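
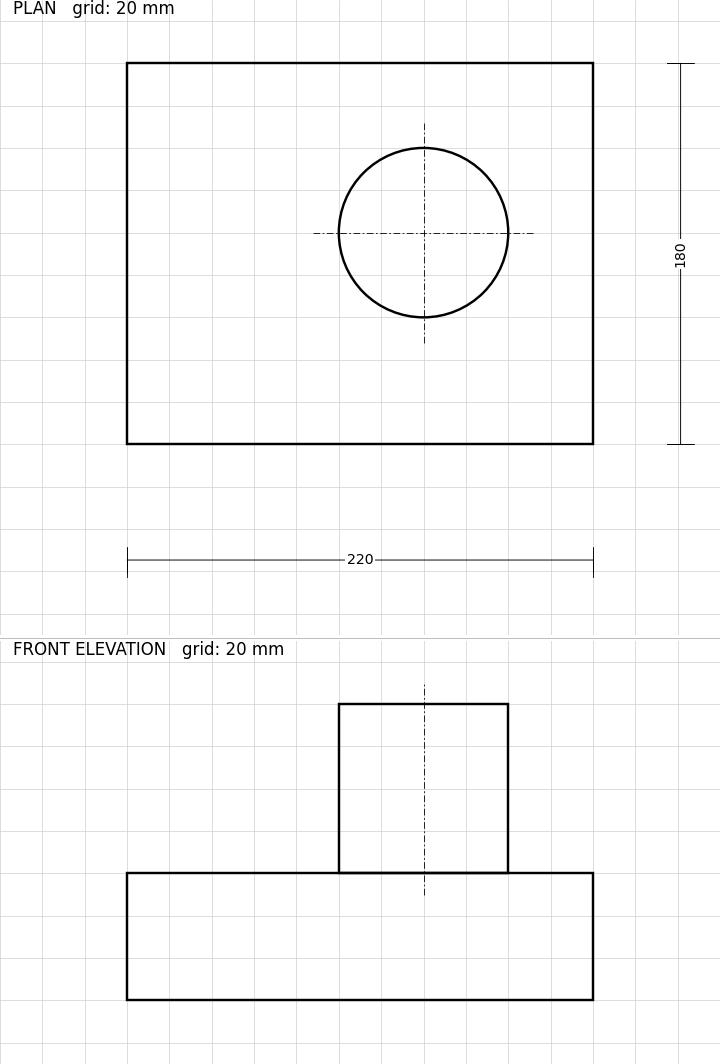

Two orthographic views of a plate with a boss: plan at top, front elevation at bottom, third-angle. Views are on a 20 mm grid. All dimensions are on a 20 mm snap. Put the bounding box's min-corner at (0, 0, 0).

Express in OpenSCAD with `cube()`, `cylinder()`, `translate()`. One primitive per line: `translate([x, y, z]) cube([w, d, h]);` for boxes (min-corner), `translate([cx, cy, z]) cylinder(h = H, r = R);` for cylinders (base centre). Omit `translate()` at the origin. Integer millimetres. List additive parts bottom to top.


cube([220, 180, 60]);
translate([140, 100, 60]) cylinder(h = 80, r = 40);


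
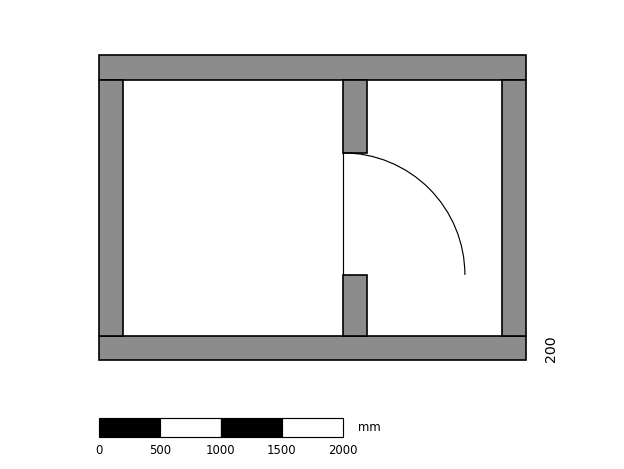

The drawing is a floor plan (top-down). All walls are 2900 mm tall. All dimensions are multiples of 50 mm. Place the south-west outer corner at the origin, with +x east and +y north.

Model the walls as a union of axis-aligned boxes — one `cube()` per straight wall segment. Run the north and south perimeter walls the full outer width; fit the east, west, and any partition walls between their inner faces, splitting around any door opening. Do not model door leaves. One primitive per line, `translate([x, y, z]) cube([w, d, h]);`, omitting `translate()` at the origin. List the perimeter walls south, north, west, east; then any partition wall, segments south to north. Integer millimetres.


cube([3500, 200, 2900]);
translate([0, 2300, 0]) cube([3500, 200, 2900]);
translate([0, 200, 0]) cube([200, 2100, 2900]);
translate([3300, 200, 0]) cube([200, 2100, 2900]);
translate([2000, 200, 0]) cube([200, 500, 2900]);
translate([2000, 1700, 0]) cube([200, 600, 2900]);


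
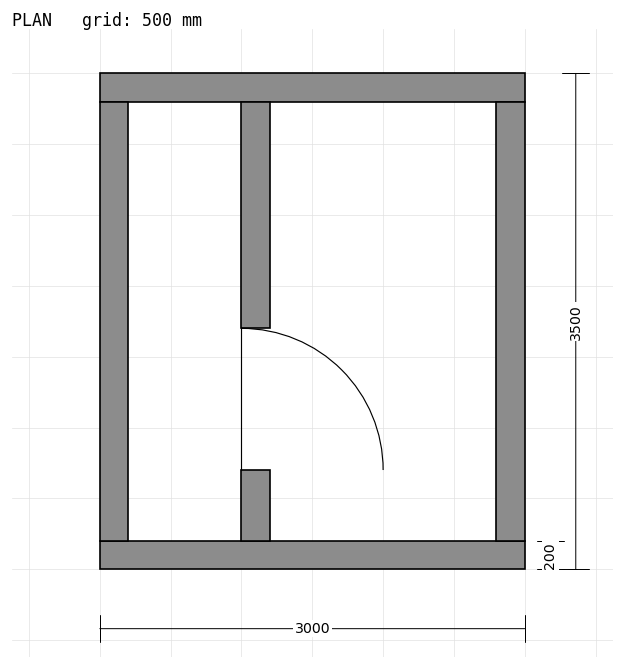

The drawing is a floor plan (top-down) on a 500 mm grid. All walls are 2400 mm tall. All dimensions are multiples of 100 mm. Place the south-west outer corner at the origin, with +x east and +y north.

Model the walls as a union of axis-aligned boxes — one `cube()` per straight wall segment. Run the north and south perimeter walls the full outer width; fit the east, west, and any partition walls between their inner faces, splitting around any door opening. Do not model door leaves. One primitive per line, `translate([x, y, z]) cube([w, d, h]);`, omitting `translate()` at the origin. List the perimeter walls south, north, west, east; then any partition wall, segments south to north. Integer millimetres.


cube([3000, 200, 2400]);
translate([0, 3300, 0]) cube([3000, 200, 2400]);
translate([0, 200, 0]) cube([200, 3100, 2400]);
translate([2800, 200, 0]) cube([200, 3100, 2400]);
translate([1000, 200, 0]) cube([200, 500, 2400]);
translate([1000, 1700, 0]) cube([200, 1600, 2400]);


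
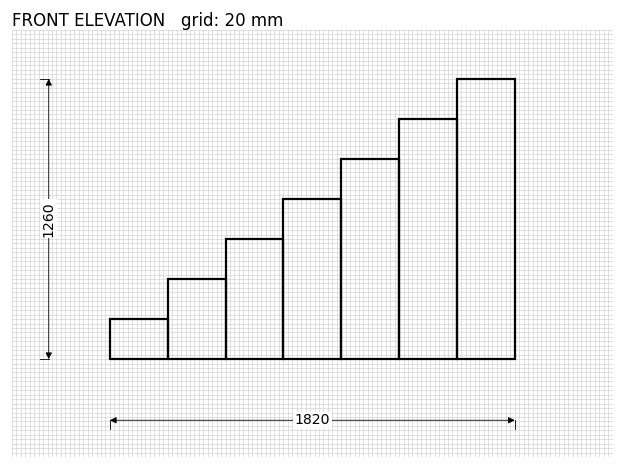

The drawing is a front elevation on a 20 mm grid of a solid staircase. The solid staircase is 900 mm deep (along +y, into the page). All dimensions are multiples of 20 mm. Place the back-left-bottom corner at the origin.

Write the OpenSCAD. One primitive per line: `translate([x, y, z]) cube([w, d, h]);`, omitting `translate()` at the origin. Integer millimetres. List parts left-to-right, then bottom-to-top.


cube([260, 900, 180]);
translate([260, 0, 0]) cube([260, 900, 360]);
translate([520, 0, 0]) cube([260, 900, 540]);
translate([780, 0, 0]) cube([260, 900, 720]);
translate([1040, 0, 0]) cube([260, 900, 900]);
translate([1300, 0, 0]) cube([260, 900, 1080]);
translate([1560, 0, 0]) cube([260, 900, 1260]);


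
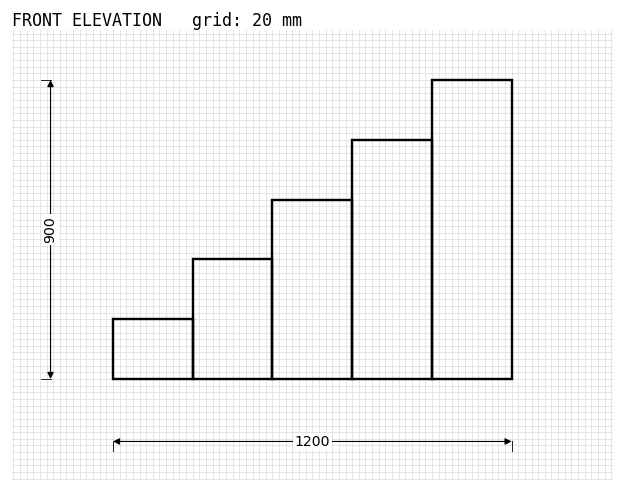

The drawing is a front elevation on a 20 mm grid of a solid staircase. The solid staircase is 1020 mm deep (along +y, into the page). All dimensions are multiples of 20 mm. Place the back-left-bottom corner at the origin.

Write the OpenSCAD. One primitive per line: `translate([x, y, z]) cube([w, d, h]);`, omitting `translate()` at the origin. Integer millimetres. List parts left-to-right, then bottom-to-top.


cube([240, 1020, 180]);
translate([240, 0, 0]) cube([240, 1020, 360]);
translate([480, 0, 0]) cube([240, 1020, 540]);
translate([720, 0, 0]) cube([240, 1020, 720]);
translate([960, 0, 0]) cube([240, 1020, 900]);


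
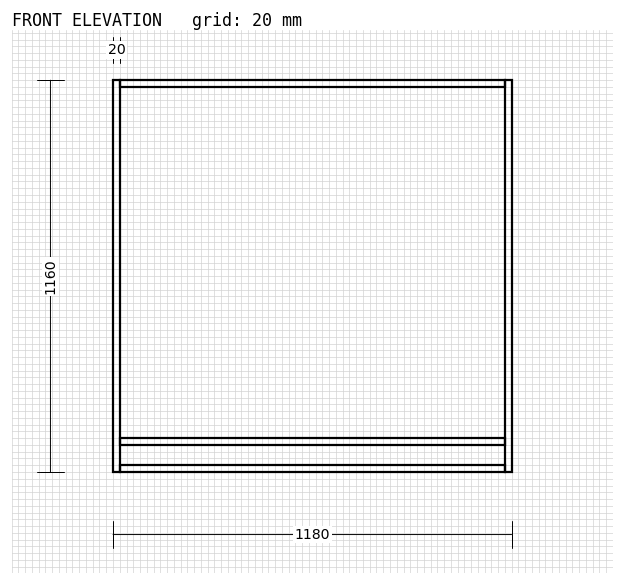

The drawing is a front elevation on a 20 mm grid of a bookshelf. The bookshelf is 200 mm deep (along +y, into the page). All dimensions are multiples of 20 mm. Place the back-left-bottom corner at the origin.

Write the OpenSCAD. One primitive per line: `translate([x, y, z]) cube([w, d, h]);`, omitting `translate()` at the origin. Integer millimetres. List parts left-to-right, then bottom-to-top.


cube([20, 200, 1160]);
translate([20, 0, 0]) cube([1140, 200, 20]);
translate([20, 0, 80]) cube([1140, 200, 20]);
translate([20, 0, 1140]) cube([1140, 200, 20]);
translate([1160, 0, 0]) cube([20, 200, 1160]);


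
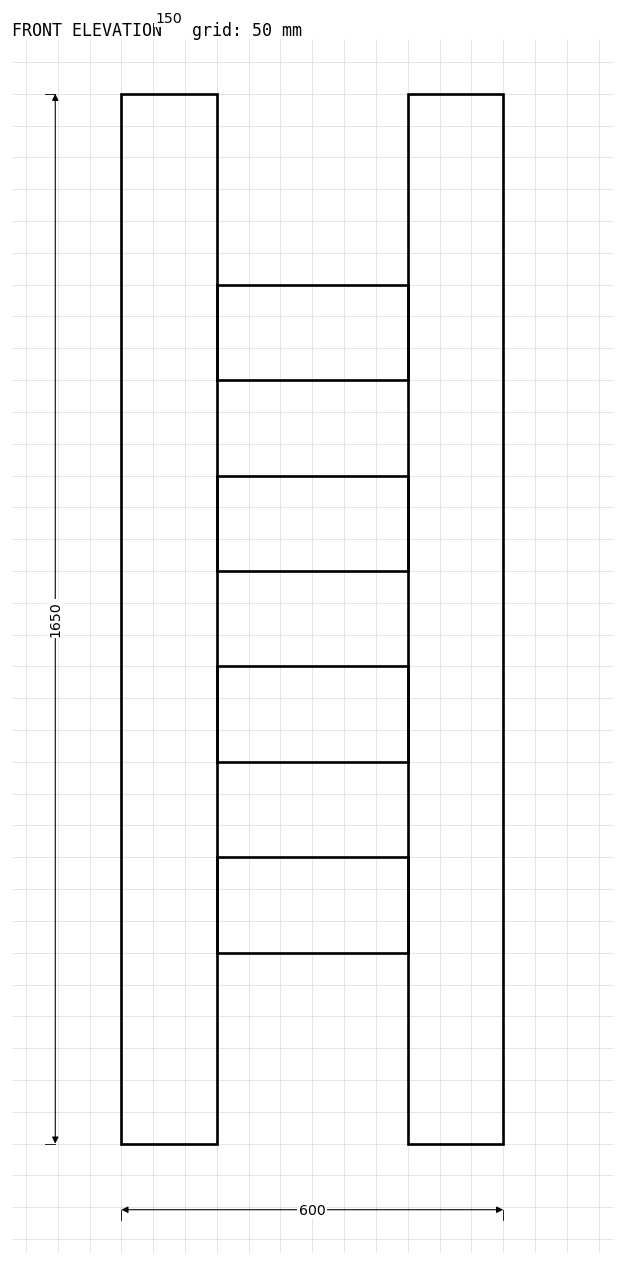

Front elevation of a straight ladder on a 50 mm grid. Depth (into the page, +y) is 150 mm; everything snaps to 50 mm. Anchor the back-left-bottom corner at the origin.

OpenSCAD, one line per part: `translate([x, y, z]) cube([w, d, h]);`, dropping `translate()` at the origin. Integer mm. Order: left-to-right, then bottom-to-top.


cube([150, 150, 1650]);
translate([150, 0, 300]) cube([300, 150, 150]);
translate([150, 0, 600]) cube([300, 150, 150]);
translate([150, 0, 900]) cube([300, 150, 150]);
translate([150, 0, 1200]) cube([300, 150, 150]);
translate([450, 0, 0]) cube([150, 150, 1650]);


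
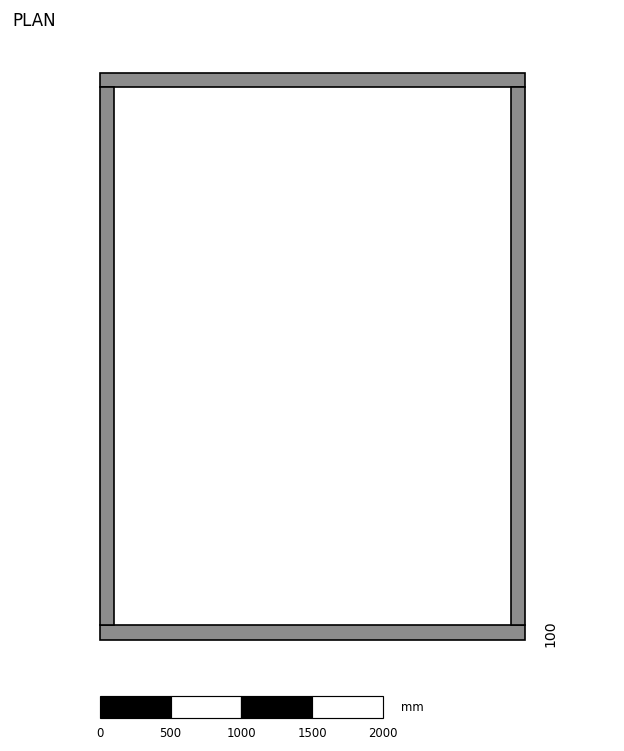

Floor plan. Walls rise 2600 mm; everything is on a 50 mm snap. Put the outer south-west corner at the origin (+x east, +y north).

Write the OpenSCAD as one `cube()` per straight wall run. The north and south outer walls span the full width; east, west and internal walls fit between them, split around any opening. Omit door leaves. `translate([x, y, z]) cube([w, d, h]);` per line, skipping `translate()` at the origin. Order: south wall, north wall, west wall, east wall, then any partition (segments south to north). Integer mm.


cube([3000, 100, 2600]);
translate([0, 3900, 0]) cube([3000, 100, 2600]);
translate([0, 100, 0]) cube([100, 3800, 2600]);
translate([2900, 100, 0]) cube([100, 3800, 2600]);


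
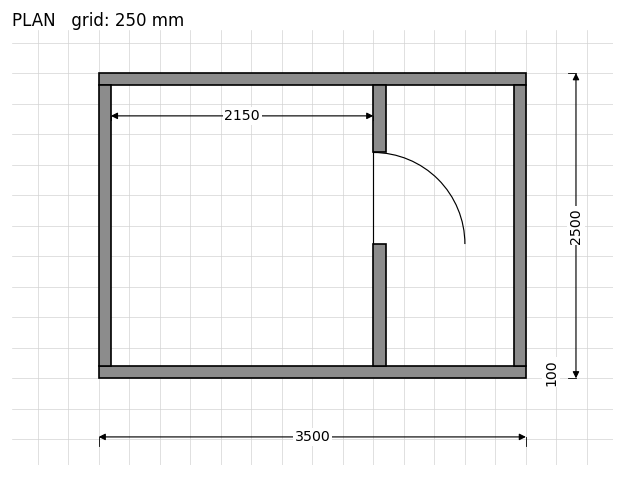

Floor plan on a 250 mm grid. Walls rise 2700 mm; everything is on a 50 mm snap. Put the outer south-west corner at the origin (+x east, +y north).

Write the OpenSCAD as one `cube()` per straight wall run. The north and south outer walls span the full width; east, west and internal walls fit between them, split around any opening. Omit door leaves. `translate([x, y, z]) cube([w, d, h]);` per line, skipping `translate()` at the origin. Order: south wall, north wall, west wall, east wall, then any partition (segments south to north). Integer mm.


cube([3500, 100, 2700]);
translate([0, 2400, 0]) cube([3500, 100, 2700]);
translate([0, 100, 0]) cube([100, 2300, 2700]);
translate([3400, 100, 0]) cube([100, 2300, 2700]);
translate([2250, 100, 0]) cube([100, 1000, 2700]);
translate([2250, 1850, 0]) cube([100, 550, 2700]);


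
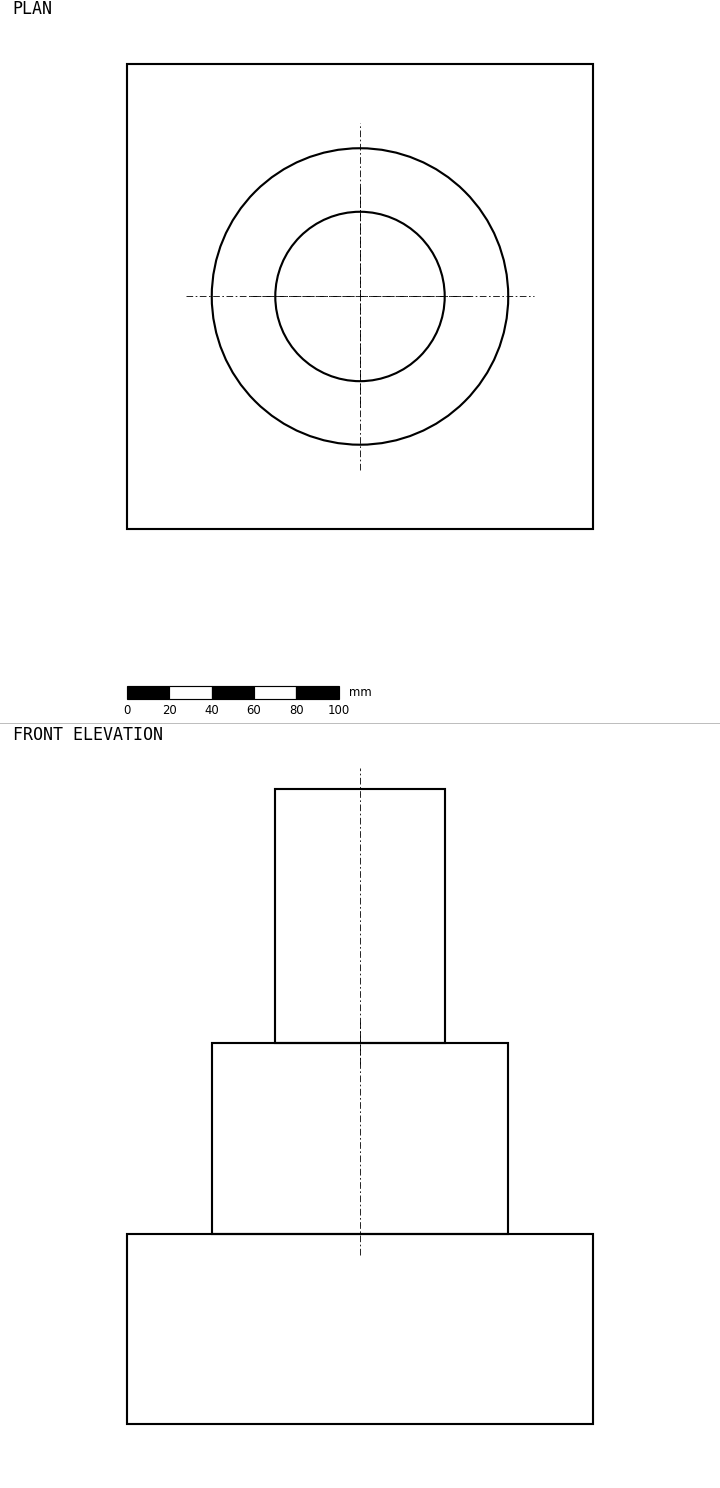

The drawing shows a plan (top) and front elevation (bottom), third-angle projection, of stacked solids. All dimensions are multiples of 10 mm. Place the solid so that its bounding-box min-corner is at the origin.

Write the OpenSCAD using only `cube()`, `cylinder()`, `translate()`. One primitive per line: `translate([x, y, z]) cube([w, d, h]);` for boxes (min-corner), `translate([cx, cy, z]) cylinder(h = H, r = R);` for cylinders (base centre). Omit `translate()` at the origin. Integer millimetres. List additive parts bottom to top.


cube([220, 220, 90]);
translate([110, 110, 90]) cylinder(h = 90, r = 70);
translate([110, 110, 180]) cylinder(h = 120, r = 40);


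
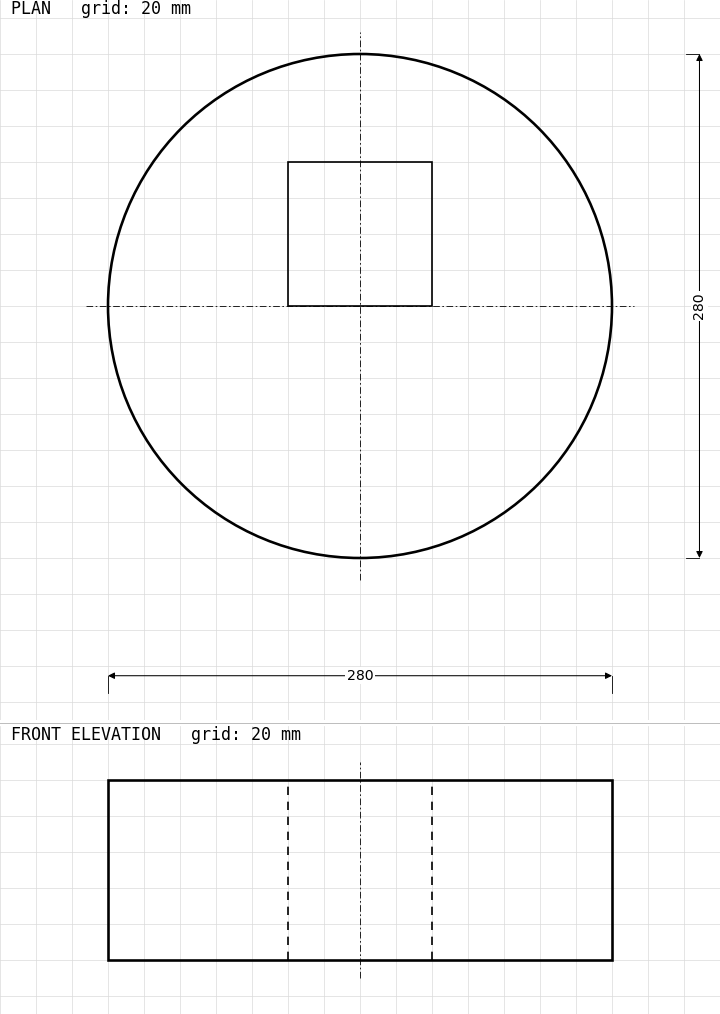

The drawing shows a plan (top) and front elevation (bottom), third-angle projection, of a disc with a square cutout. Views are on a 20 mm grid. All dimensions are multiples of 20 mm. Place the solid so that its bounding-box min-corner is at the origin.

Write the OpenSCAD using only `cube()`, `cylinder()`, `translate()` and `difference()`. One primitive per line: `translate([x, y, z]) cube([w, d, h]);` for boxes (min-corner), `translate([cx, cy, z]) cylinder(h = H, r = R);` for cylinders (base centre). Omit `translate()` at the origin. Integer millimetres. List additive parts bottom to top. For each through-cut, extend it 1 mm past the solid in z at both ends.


difference() {
  translate([140, 140, 0]) cylinder(h = 100, r = 140);
  translate([100, 140, -1]) cube([80, 80, 102]);
}


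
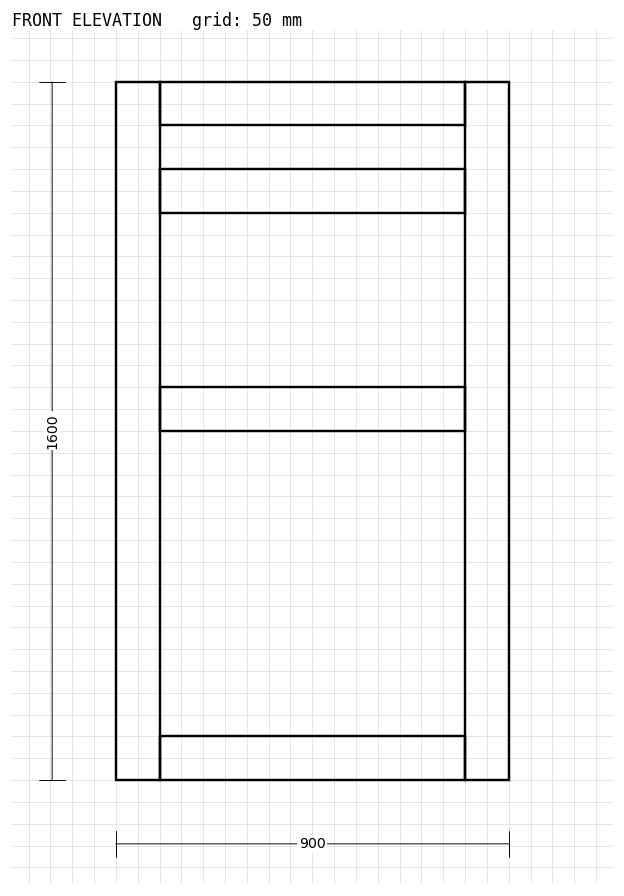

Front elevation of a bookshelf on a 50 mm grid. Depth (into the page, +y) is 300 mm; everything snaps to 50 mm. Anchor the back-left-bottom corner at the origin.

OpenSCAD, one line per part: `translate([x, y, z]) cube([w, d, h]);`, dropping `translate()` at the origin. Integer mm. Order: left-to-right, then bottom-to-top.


cube([100, 300, 1600]);
translate([100, 0, 0]) cube([700, 300, 100]);
translate([100, 0, 800]) cube([700, 300, 100]);
translate([100, 0, 1300]) cube([700, 300, 100]);
translate([100, 0, 1500]) cube([700, 300, 100]);
translate([800, 0, 0]) cube([100, 300, 1600]);


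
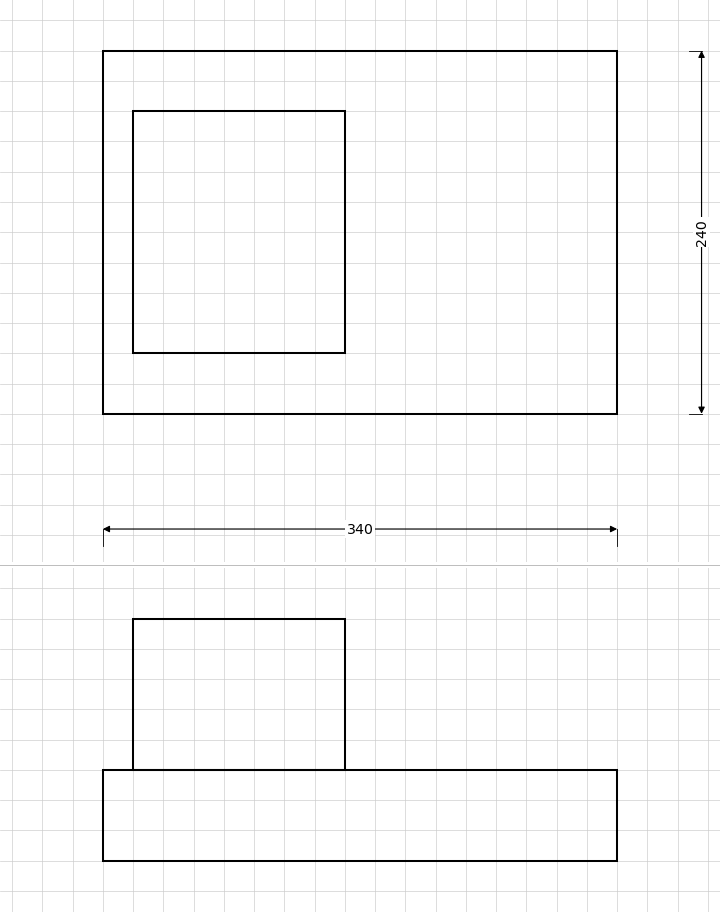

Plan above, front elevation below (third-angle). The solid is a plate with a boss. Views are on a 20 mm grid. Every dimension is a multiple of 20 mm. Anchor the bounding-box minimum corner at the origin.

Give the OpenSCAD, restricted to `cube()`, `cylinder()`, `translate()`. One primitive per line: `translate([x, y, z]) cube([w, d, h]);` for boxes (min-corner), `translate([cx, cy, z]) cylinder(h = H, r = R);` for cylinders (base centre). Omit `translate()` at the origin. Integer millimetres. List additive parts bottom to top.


cube([340, 240, 60]);
translate([20, 40, 60]) cube([140, 160, 100]);


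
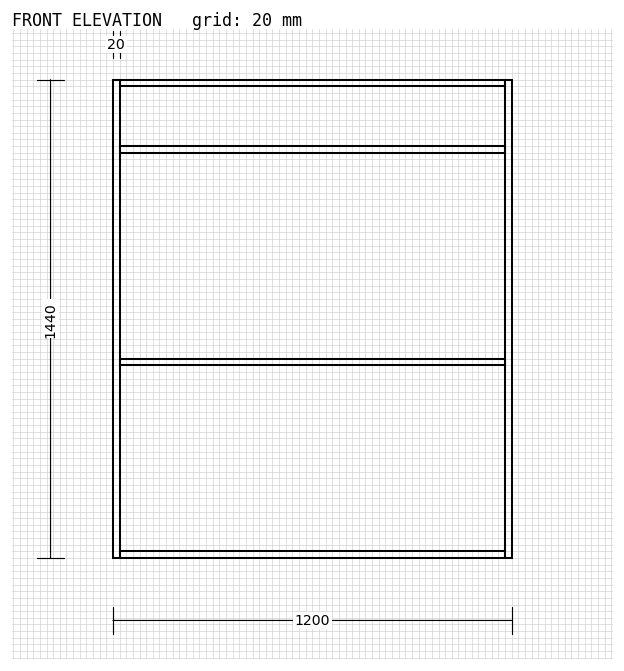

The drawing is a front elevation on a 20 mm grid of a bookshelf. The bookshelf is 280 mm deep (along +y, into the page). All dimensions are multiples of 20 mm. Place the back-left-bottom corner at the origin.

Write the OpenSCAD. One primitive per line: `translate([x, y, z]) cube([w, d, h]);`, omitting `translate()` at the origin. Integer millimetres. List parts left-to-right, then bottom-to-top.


cube([20, 280, 1440]);
translate([20, 0, 0]) cube([1160, 280, 20]);
translate([20, 0, 580]) cube([1160, 280, 20]);
translate([20, 0, 1220]) cube([1160, 280, 20]);
translate([20, 0, 1420]) cube([1160, 280, 20]);
translate([1180, 0, 0]) cube([20, 280, 1440]);


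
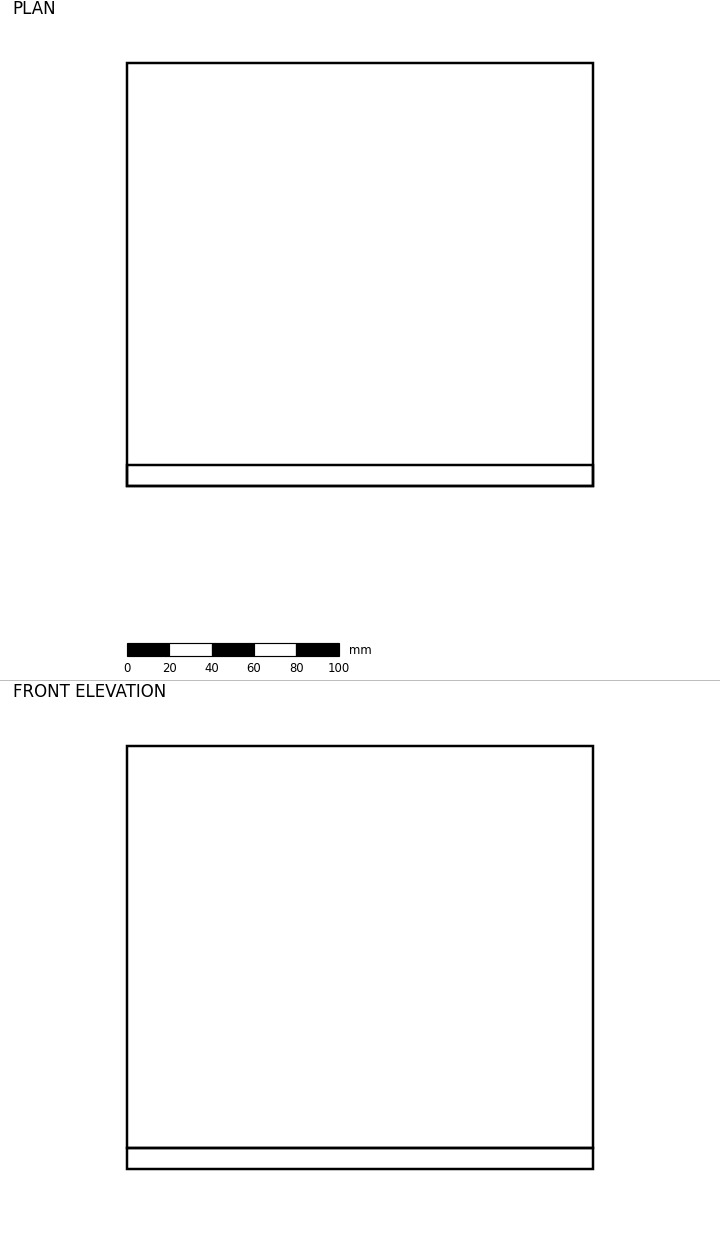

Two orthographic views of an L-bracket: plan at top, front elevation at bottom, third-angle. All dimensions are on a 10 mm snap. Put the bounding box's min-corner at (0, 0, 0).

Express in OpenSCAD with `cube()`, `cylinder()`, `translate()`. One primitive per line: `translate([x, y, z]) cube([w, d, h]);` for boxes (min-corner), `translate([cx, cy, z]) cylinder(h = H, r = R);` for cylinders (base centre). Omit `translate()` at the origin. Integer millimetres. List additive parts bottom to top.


cube([220, 200, 10]);
translate([0, 0, 10]) cube([220, 10, 190]);


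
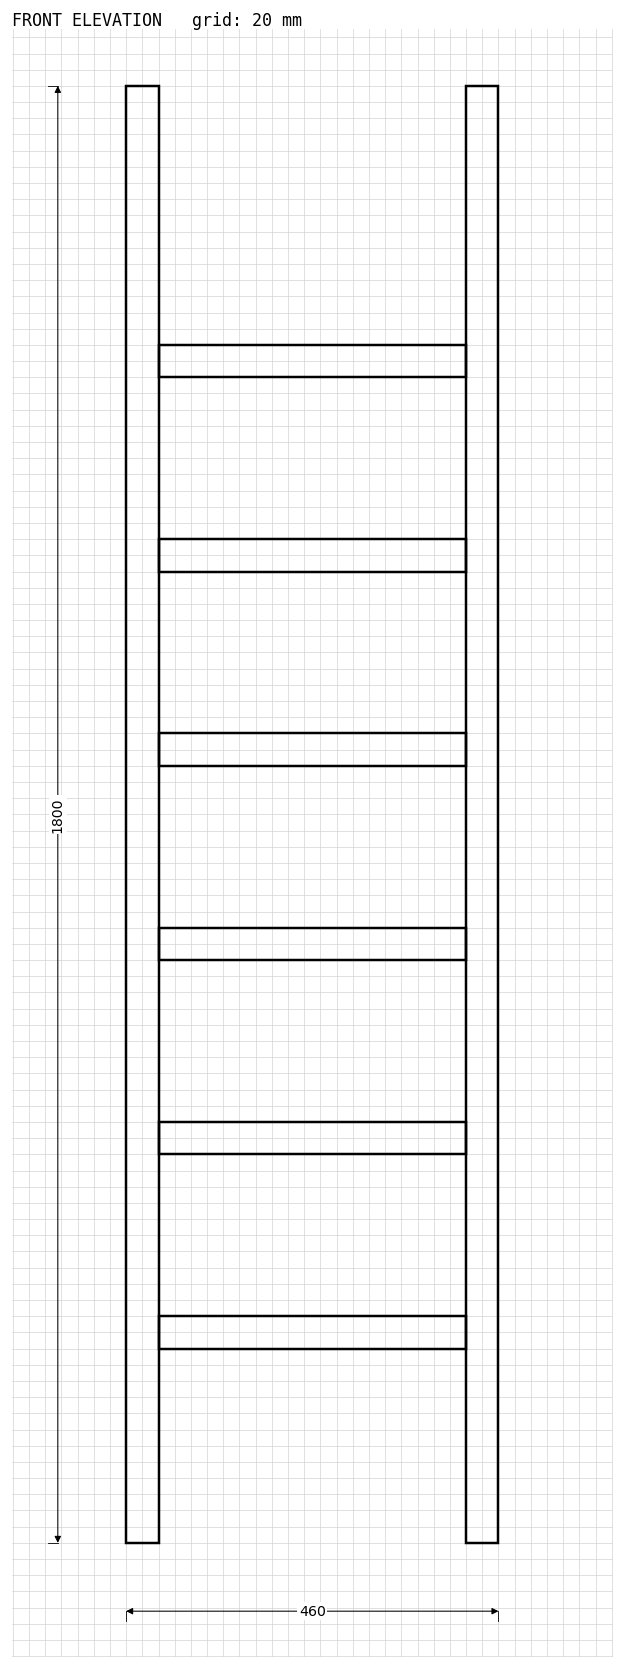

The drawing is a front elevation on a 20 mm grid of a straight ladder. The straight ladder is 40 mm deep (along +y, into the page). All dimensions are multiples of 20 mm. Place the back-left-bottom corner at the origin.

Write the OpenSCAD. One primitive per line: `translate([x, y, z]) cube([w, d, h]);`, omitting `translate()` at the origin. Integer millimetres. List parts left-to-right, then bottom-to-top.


cube([40, 40, 1800]);
translate([40, 0, 240]) cube([380, 40, 40]);
translate([40, 0, 480]) cube([380, 40, 40]);
translate([40, 0, 720]) cube([380, 40, 40]);
translate([40, 0, 960]) cube([380, 40, 40]);
translate([40, 0, 1200]) cube([380, 40, 40]);
translate([40, 0, 1440]) cube([380, 40, 40]);
translate([420, 0, 0]) cube([40, 40, 1800]);


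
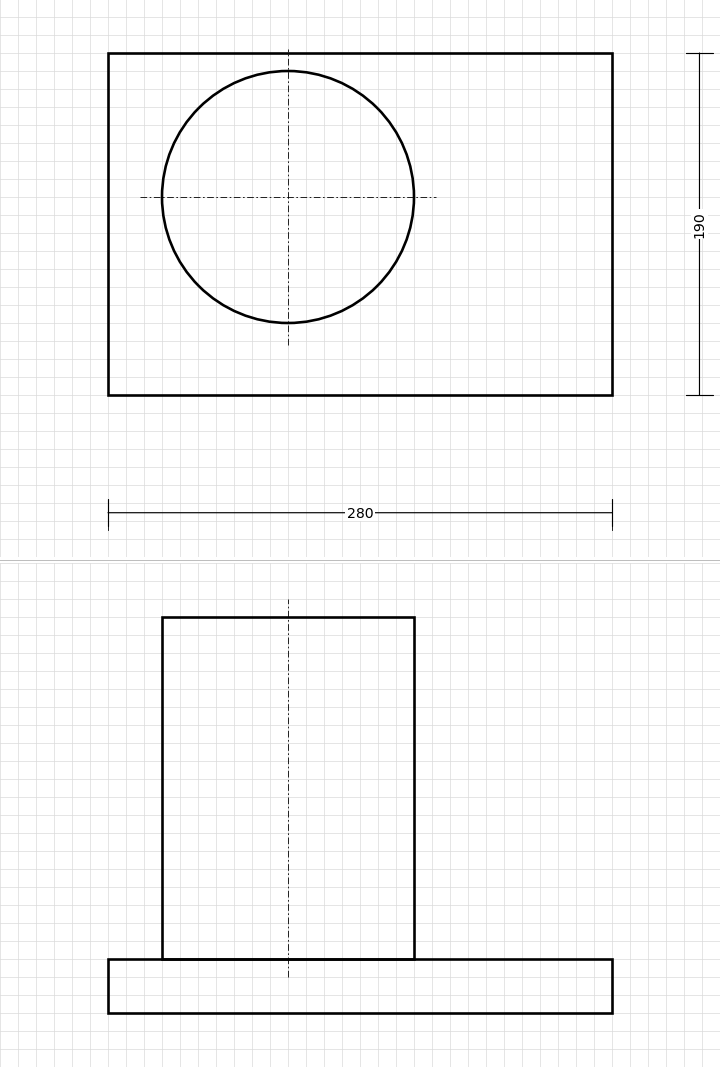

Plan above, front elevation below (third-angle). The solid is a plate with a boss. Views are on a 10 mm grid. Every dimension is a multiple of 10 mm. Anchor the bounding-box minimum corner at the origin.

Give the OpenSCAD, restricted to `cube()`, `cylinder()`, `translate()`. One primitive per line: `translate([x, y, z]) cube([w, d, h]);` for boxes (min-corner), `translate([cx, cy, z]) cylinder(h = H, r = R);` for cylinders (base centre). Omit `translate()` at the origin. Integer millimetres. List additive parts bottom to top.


cube([280, 190, 30]);
translate([100, 110, 30]) cylinder(h = 190, r = 70);


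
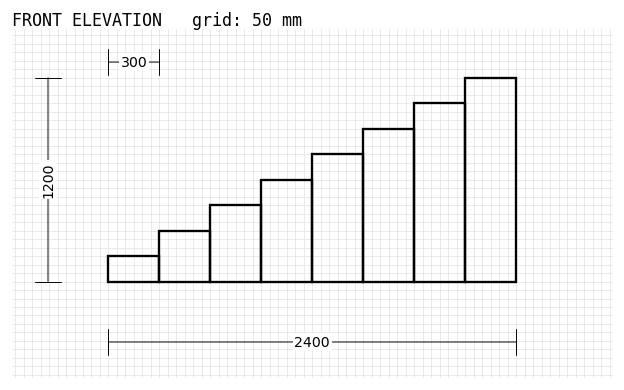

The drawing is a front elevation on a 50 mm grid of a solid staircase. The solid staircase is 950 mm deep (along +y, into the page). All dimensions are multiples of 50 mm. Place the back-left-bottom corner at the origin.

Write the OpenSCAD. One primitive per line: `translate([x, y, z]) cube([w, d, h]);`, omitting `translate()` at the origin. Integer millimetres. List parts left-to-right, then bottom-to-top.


cube([300, 950, 150]);
translate([300, 0, 0]) cube([300, 950, 300]);
translate([600, 0, 0]) cube([300, 950, 450]);
translate([900, 0, 0]) cube([300, 950, 600]);
translate([1200, 0, 0]) cube([300, 950, 750]);
translate([1500, 0, 0]) cube([300, 950, 900]);
translate([1800, 0, 0]) cube([300, 950, 1050]);
translate([2100, 0, 0]) cube([300, 950, 1200]);


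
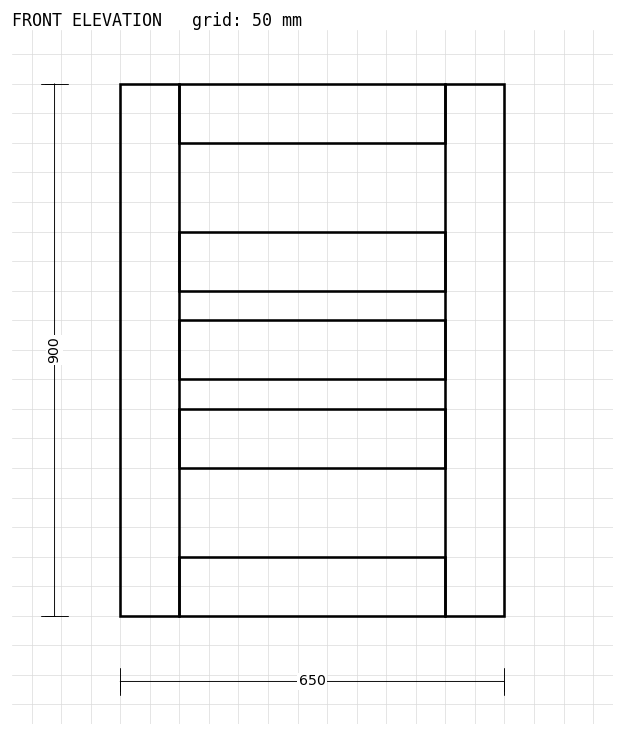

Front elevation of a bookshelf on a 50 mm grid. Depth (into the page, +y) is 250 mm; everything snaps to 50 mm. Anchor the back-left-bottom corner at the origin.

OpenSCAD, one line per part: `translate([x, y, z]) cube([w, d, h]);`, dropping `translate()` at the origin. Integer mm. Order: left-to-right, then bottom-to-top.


cube([100, 250, 900]);
translate([100, 0, 0]) cube([450, 250, 100]);
translate([100, 0, 250]) cube([450, 250, 100]);
translate([100, 0, 400]) cube([450, 250, 100]);
translate([100, 0, 550]) cube([450, 250, 100]);
translate([100, 0, 800]) cube([450, 250, 100]);
translate([550, 0, 0]) cube([100, 250, 900]);


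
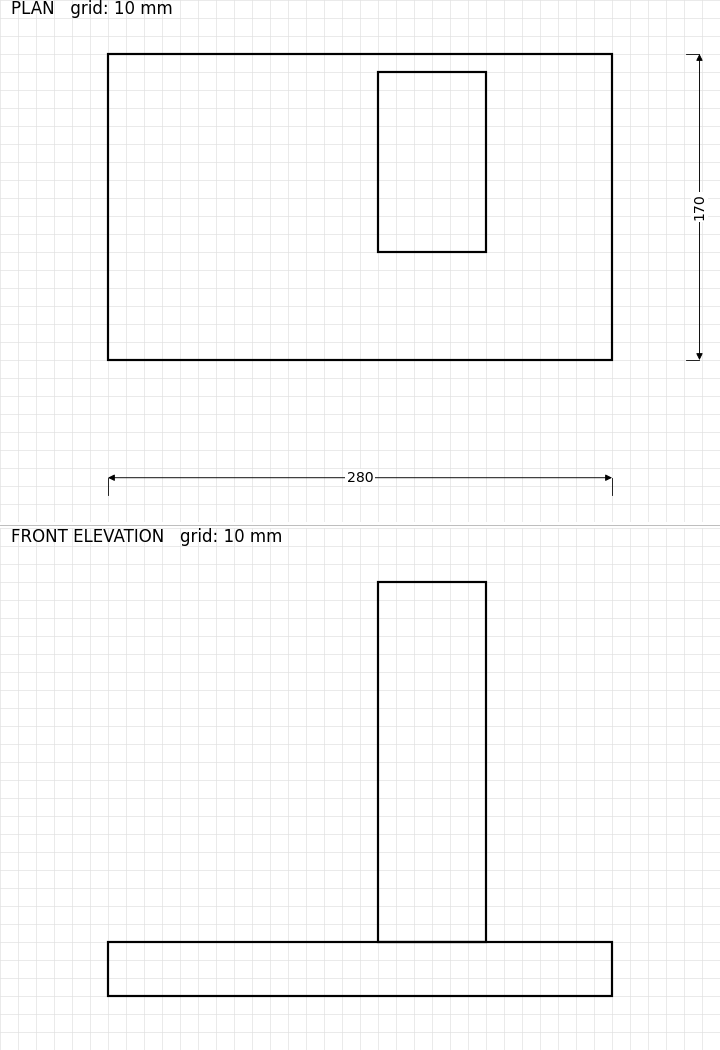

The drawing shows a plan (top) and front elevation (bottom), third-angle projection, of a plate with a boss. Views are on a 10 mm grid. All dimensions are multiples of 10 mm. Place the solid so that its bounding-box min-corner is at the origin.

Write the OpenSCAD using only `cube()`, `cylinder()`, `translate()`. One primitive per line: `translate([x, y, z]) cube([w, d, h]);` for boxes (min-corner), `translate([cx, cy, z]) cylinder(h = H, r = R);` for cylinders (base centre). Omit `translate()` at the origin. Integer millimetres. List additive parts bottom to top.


cube([280, 170, 30]);
translate([150, 60, 30]) cube([60, 100, 200]);


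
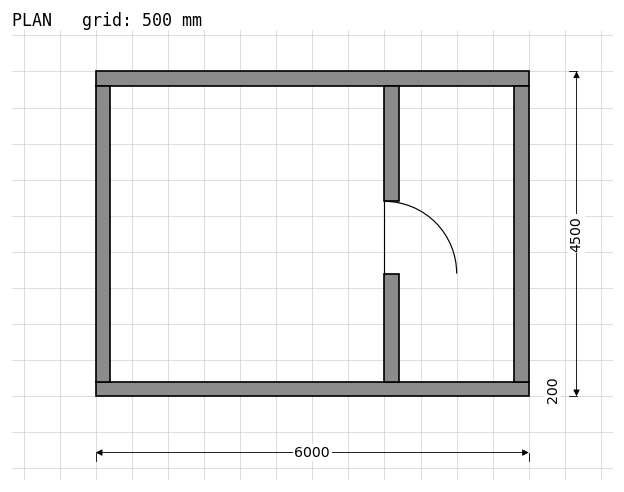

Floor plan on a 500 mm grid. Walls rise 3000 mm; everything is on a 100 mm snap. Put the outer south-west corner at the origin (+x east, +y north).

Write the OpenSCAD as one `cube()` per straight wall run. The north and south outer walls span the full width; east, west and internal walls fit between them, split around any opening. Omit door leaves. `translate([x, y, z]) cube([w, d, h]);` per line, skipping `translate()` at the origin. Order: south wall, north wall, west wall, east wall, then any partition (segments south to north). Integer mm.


cube([6000, 200, 3000]);
translate([0, 4300, 0]) cube([6000, 200, 3000]);
translate([0, 200, 0]) cube([200, 4100, 3000]);
translate([5800, 200, 0]) cube([200, 4100, 3000]);
translate([4000, 200, 0]) cube([200, 1500, 3000]);
translate([4000, 2700, 0]) cube([200, 1600, 3000]);


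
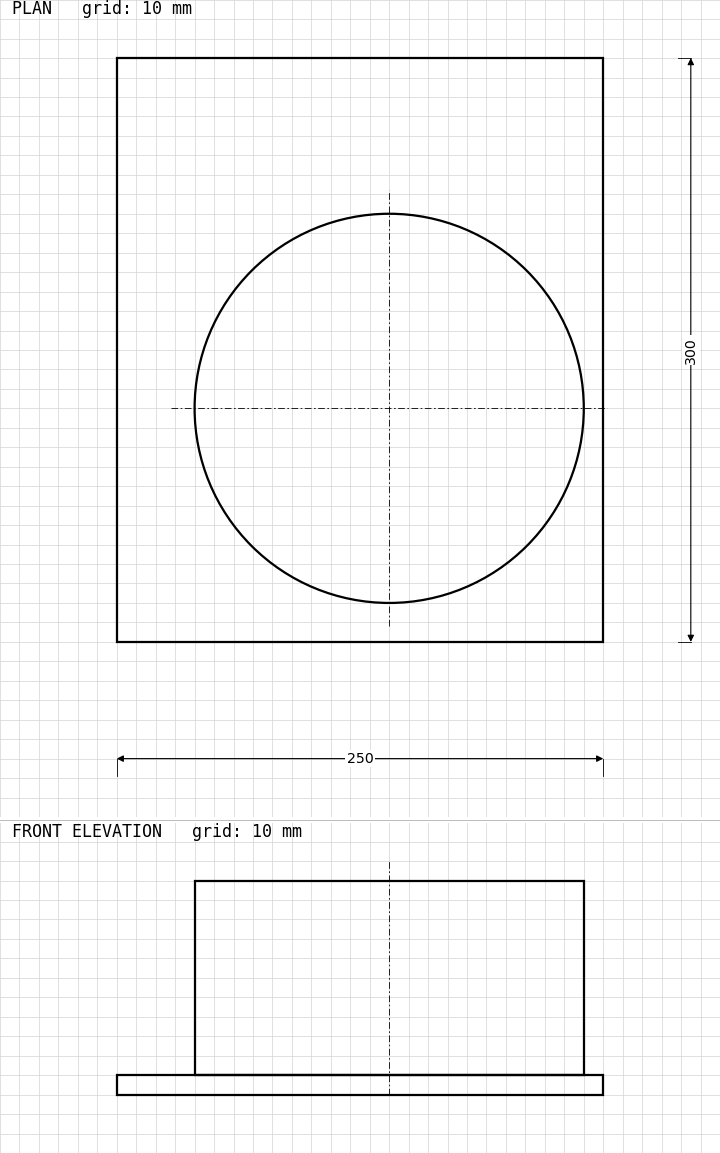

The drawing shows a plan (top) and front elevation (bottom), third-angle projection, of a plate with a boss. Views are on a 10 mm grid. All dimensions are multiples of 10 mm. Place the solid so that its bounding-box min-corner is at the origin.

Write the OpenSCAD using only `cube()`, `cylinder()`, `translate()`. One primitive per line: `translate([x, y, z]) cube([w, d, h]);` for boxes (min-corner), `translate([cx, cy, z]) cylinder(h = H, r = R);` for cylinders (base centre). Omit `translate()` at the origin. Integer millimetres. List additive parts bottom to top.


cube([250, 300, 10]);
translate([140, 120, 10]) cylinder(h = 100, r = 100);


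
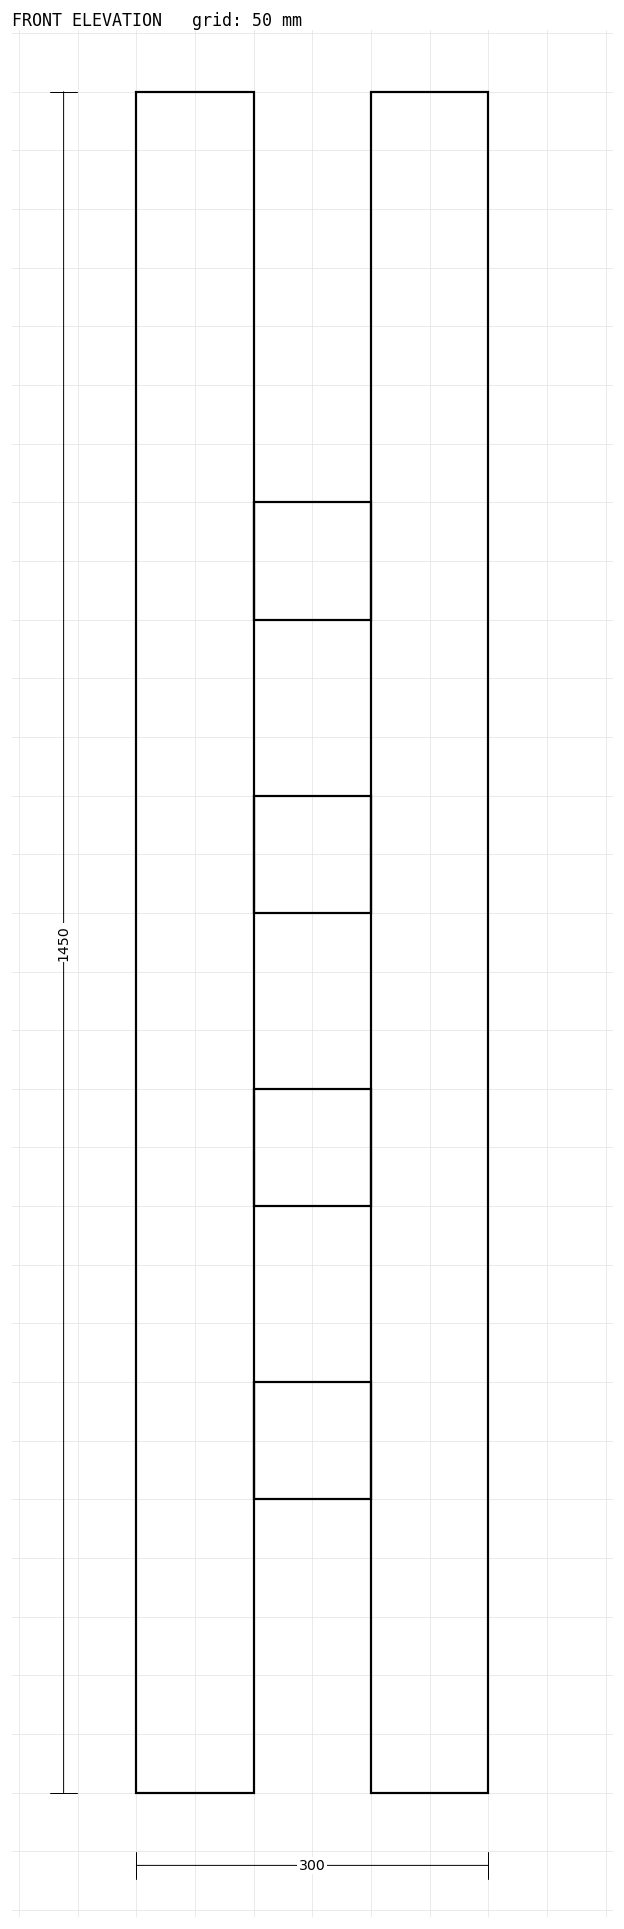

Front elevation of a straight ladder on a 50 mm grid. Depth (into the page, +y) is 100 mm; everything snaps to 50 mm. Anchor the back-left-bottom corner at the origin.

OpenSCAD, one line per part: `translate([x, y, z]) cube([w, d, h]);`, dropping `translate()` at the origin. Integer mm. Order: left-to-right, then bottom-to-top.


cube([100, 100, 1450]);
translate([100, 0, 250]) cube([100, 100, 100]);
translate([100, 0, 500]) cube([100, 100, 100]);
translate([100, 0, 750]) cube([100, 100, 100]);
translate([100, 0, 1000]) cube([100, 100, 100]);
translate([200, 0, 0]) cube([100, 100, 1450]);


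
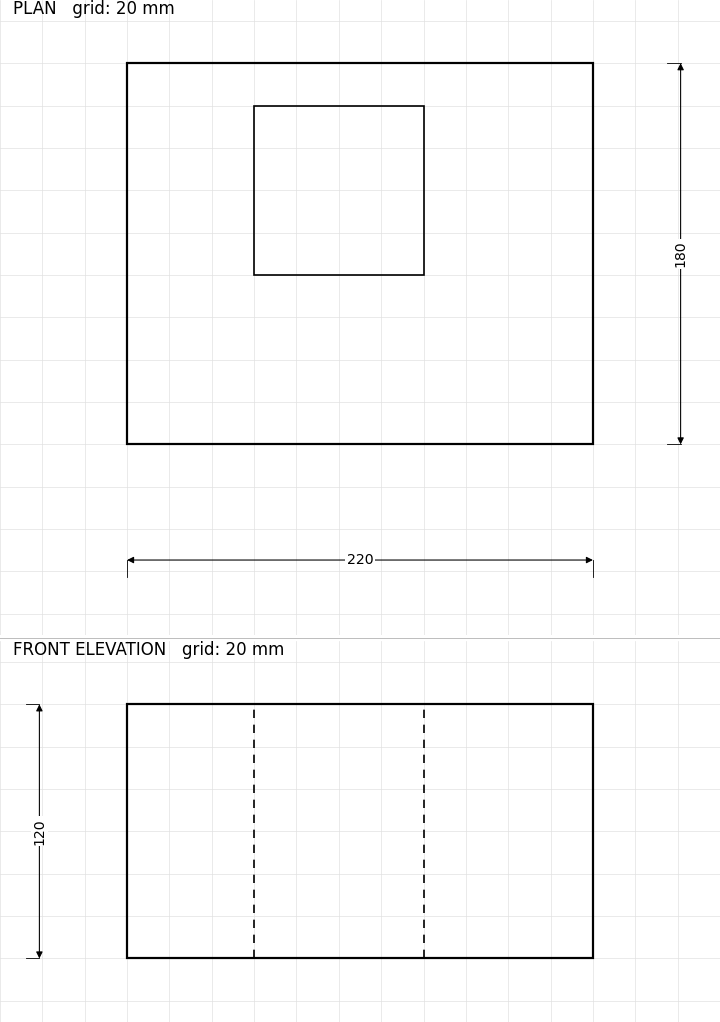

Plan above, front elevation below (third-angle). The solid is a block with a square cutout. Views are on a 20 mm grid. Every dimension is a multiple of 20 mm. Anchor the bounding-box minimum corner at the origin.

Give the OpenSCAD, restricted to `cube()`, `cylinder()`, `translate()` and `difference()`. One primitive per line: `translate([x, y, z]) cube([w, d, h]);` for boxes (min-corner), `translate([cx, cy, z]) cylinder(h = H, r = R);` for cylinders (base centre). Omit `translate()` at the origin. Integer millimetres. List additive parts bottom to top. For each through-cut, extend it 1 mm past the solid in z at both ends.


difference() {
  cube([220, 180, 120]);
  translate([60, 80, -1]) cube([80, 80, 122]);
}


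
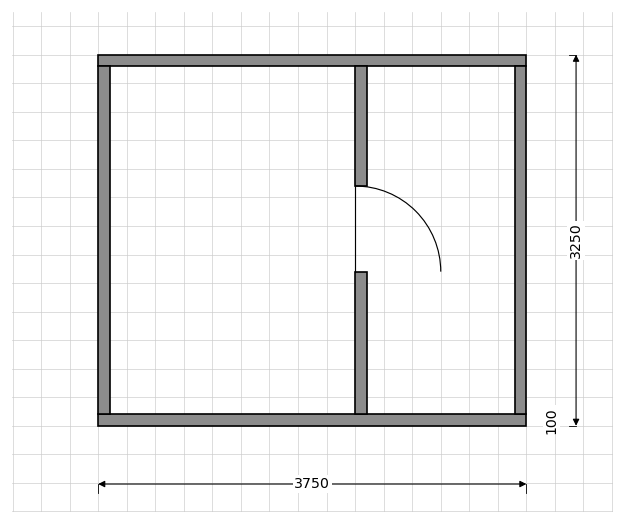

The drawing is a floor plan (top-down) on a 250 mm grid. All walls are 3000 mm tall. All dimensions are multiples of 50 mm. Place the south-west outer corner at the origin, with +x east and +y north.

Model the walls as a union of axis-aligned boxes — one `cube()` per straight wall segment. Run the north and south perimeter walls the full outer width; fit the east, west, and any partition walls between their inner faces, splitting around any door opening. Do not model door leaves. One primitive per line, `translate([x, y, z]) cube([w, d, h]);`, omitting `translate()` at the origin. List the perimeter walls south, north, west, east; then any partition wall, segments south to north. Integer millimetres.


cube([3750, 100, 3000]);
translate([0, 3150, 0]) cube([3750, 100, 3000]);
translate([0, 100, 0]) cube([100, 3050, 3000]);
translate([3650, 100, 0]) cube([100, 3050, 3000]);
translate([2250, 100, 0]) cube([100, 1250, 3000]);
translate([2250, 2100, 0]) cube([100, 1050, 3000]);


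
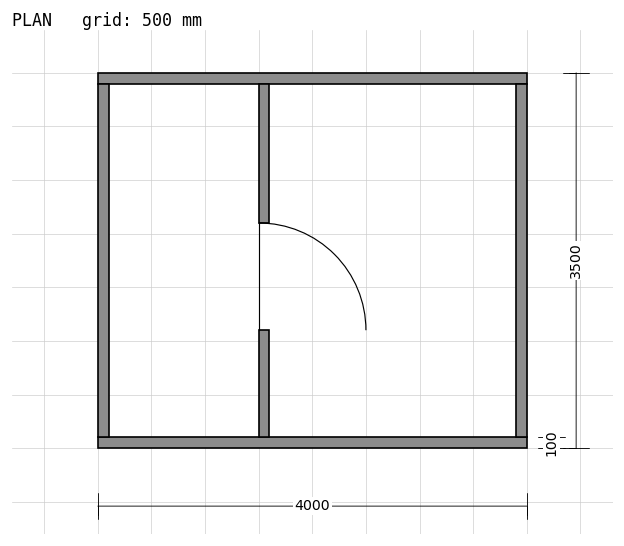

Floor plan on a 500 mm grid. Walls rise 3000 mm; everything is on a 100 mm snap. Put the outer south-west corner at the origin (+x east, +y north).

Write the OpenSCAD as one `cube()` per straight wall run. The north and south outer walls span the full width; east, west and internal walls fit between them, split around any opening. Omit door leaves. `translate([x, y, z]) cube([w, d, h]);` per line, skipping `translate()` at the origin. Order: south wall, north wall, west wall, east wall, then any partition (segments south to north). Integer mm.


cube([4000, 100, 3000]);
translate([0, 3400, 0]) cube([4000, 100, 3000]);
translate([0, 100, 0]) cube([100, 3300, 3000]);
translate([3900, 100, 0]) cube([100, 3300, 3000]);
translate([1500, 100, 0]) cube([100, 1000, 3000]);
translate([1500, 2100, 0]) cube([100, 1300, 3000]);


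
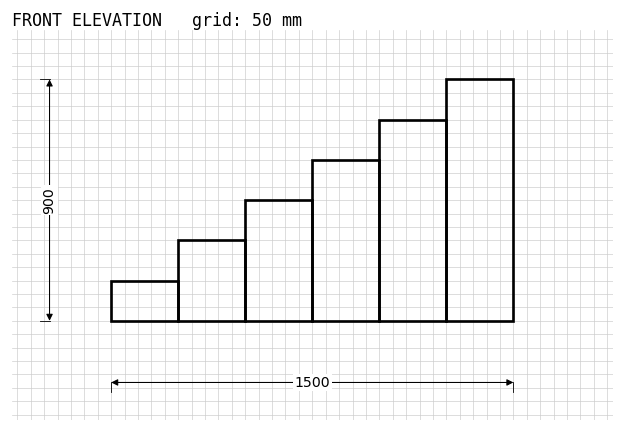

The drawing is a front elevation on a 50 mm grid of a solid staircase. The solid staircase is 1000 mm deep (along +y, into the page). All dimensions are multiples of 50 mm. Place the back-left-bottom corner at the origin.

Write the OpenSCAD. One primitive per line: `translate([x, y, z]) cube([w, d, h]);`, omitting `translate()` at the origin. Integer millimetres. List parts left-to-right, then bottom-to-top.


cube([250, 1000, 150]);
translate([250, 0, 0]) cube([250, 1000, 300]);
translate([500, 0, 0]) cube([250, 1000, 450]);
translate([750, 0, 0]) cube([250, 1000, 600]);
translate([1000, 0, 0]) cube([250, 1000, 750]);
translate([1250, 0, 0]) cube([250, 1000, 900]);


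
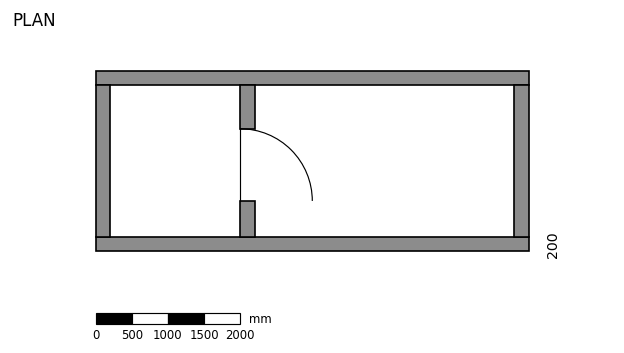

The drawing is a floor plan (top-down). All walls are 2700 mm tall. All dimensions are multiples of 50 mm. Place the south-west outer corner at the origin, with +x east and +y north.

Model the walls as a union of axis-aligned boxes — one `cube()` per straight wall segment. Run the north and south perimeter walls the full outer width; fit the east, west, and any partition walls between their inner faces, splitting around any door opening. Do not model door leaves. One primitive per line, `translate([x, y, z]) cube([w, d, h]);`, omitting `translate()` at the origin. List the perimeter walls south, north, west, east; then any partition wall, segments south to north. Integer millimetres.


cube([6000, 200, 2700]);
translate([0, 2300, 0]) cube([6000, 200, 2700]);
translate([0, 200, 0]) cube([200, 2100, 2700]);
translate([5800, 200, 0]) cube([200, 2100, 2700]);
translate([2000, 200, 0]) cube([200, 500, 2700]);
translate([2000, 1700, 0]) cube([200, 600, 2700]);


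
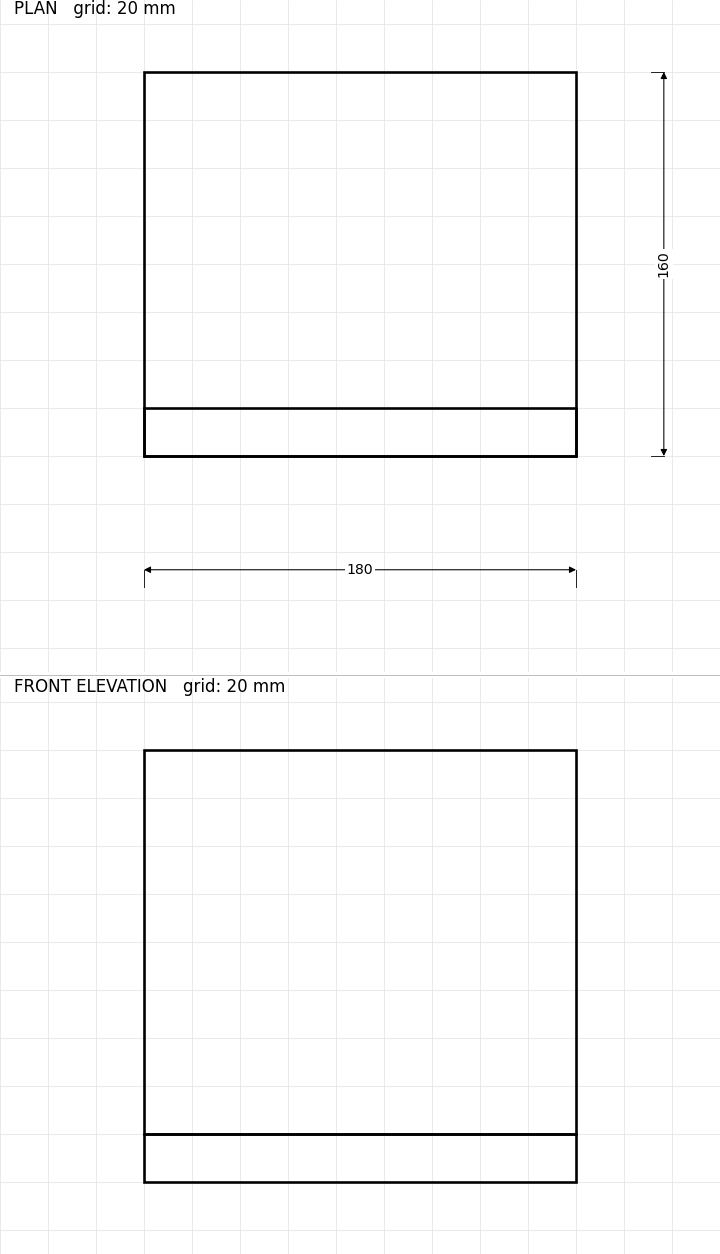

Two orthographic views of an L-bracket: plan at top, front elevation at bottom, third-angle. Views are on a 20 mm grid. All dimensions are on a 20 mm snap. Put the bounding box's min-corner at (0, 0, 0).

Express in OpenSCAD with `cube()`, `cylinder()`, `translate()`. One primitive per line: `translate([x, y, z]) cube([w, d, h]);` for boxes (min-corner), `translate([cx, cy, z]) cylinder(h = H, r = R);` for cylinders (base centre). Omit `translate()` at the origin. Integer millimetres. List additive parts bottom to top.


cube([180, 160, 20]);
translate([0, 0, 20]) cube([180, 20, 160]);


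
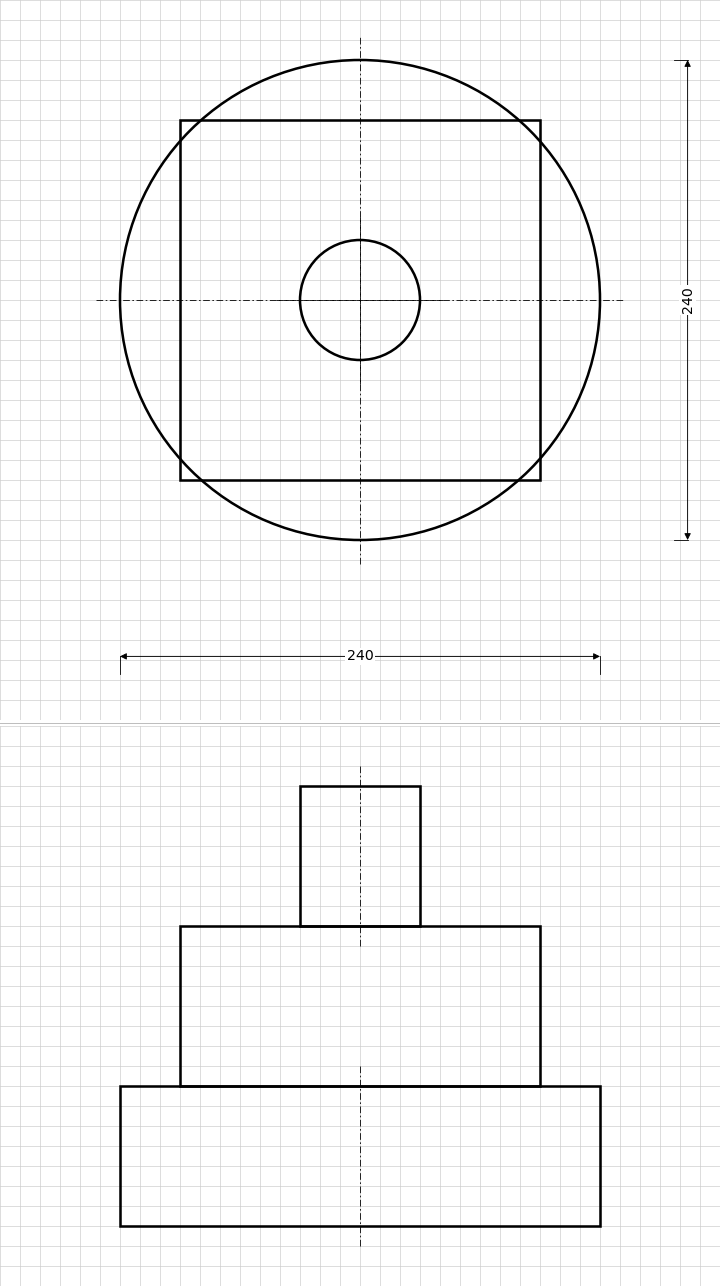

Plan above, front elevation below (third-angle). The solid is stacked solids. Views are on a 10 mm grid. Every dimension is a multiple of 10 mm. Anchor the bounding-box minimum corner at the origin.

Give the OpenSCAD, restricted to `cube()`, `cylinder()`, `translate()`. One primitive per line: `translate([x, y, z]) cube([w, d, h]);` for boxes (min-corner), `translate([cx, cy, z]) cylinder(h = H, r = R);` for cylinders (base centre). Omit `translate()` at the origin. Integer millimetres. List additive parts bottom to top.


translate([120, 120, 0]) cylinder(h = 70, r = 120);
translate([30, 30, 70]) cube([180, 180, 80]);
translate([120, 120, 150]) cylinder(h = 70, r = 30);


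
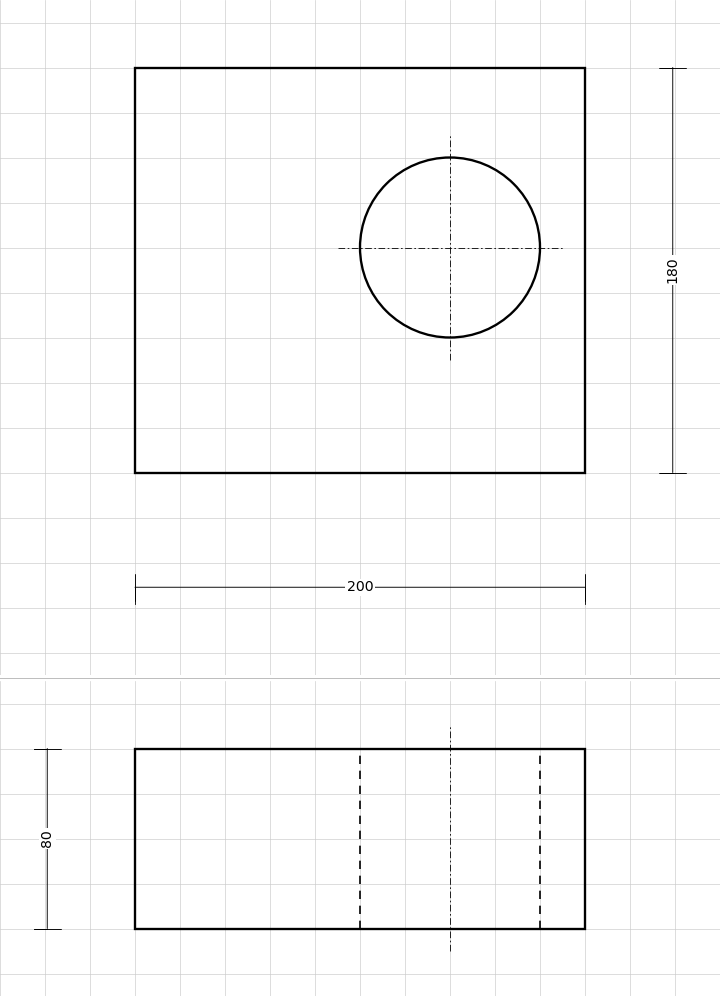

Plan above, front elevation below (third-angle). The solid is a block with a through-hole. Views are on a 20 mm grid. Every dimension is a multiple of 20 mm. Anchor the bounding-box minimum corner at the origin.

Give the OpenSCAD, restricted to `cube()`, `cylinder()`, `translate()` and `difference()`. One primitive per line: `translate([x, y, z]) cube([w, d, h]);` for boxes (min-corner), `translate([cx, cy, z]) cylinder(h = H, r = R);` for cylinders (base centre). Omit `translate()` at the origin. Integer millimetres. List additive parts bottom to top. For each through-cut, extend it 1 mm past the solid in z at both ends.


difference() {
  cube([200, 180, 80]);
  translate([140, 100, -1]) cylinder(h = 82, r = 40);
}


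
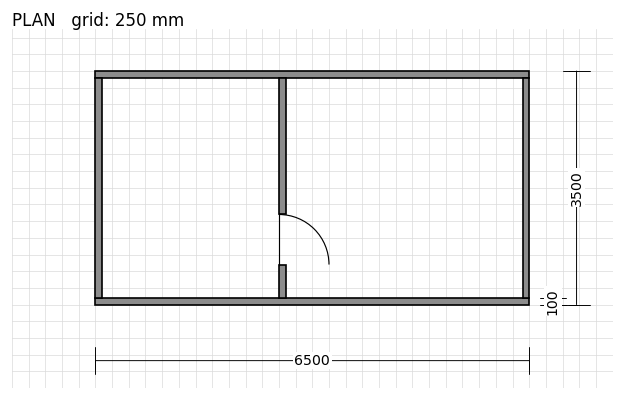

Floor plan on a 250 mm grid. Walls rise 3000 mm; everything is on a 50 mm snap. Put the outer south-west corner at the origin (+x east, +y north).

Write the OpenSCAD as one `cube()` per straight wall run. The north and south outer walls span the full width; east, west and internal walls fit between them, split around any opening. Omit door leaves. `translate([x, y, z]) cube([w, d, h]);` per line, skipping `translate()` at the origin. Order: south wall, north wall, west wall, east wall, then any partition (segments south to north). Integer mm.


cube([6500, 100, 3000]);
translate([0, 3400, 0]) cube([6500, 100, 3000]);
translate([0, 100, 0]) cube([100, 3300, 3000]);
translate([6400, 100, 0]) cube([100, 3300, 3000]);
translate([2750, 100, 0]) cube([100, 500, 3000]);
translate([2750, 1350, 0]) cube([100, 2050, 3000]);


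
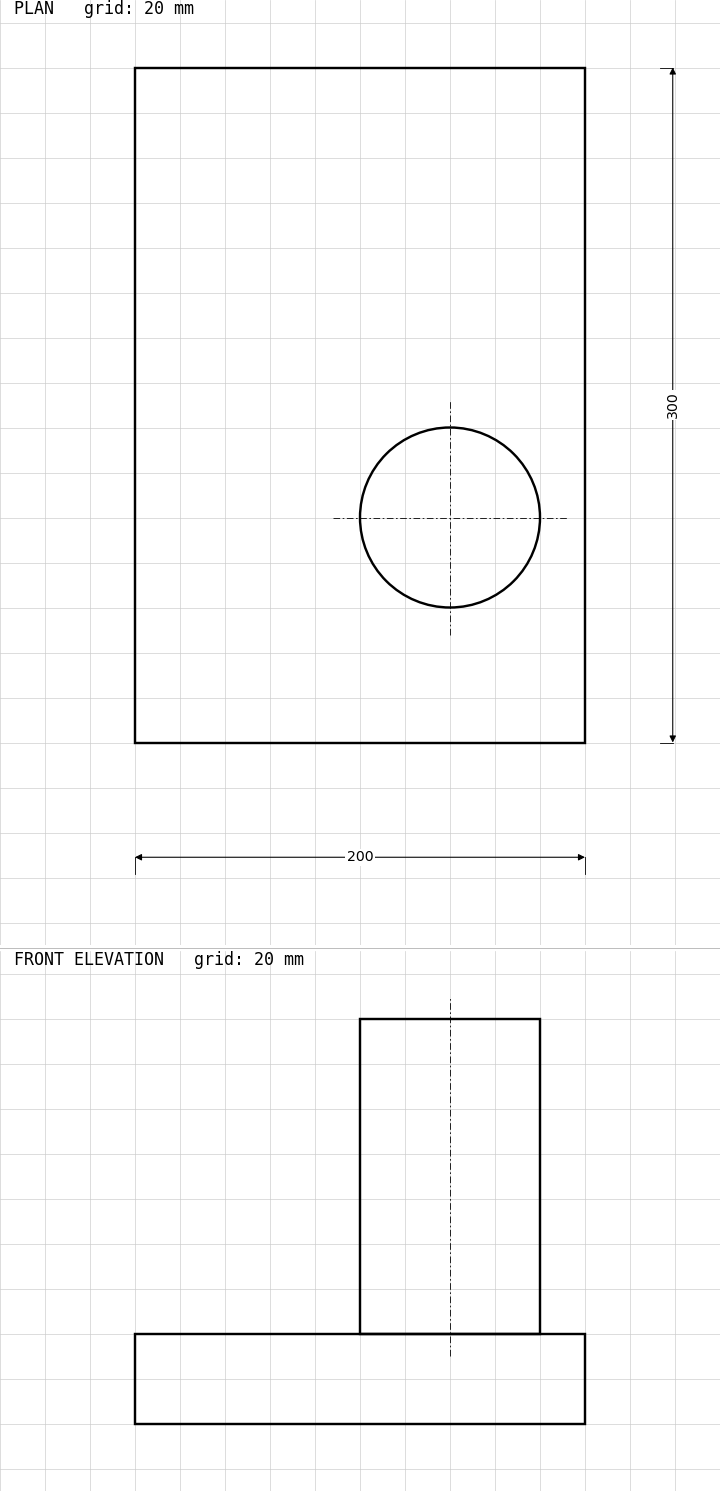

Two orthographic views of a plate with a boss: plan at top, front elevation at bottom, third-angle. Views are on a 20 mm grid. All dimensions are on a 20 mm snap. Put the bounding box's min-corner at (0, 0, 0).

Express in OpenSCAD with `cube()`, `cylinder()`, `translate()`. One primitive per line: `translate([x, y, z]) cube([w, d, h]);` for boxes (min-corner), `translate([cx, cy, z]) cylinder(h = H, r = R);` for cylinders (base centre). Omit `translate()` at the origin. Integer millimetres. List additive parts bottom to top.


cube([200, 300, 40]);
translate([140, 100, 40]) cylinder(h = 140, r = 40);


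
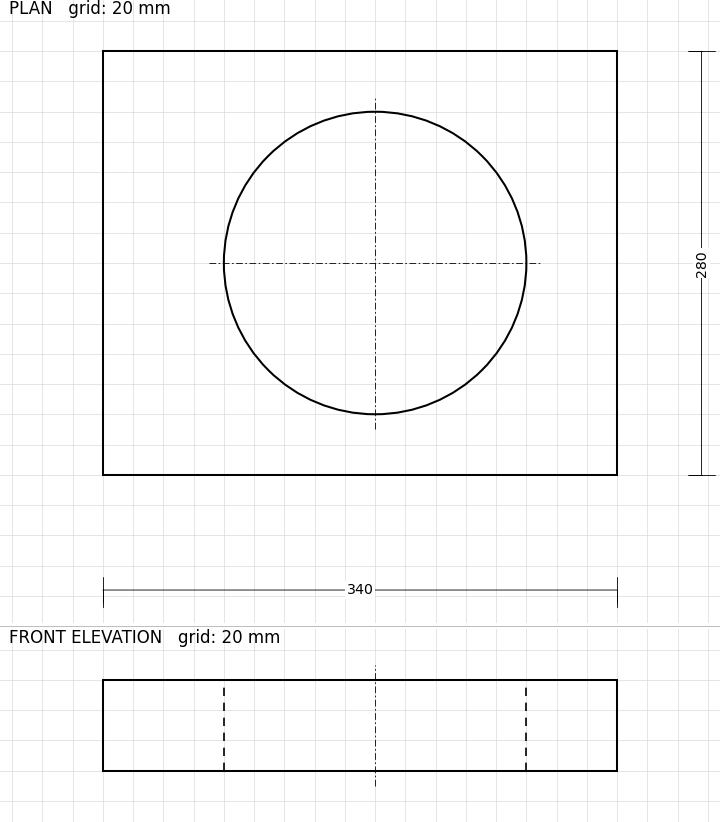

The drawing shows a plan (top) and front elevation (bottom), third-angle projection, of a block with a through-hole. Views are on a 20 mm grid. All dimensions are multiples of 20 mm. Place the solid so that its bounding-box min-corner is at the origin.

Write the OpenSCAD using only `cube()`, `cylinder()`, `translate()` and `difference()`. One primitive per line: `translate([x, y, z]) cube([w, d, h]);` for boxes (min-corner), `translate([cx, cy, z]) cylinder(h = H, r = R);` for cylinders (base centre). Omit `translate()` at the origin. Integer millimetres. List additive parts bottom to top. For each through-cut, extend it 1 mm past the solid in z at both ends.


difference() {
  cube([340, 280, 60]);
  translate([180, 140, -1]) cylinder(h = 62, r = 100);
}


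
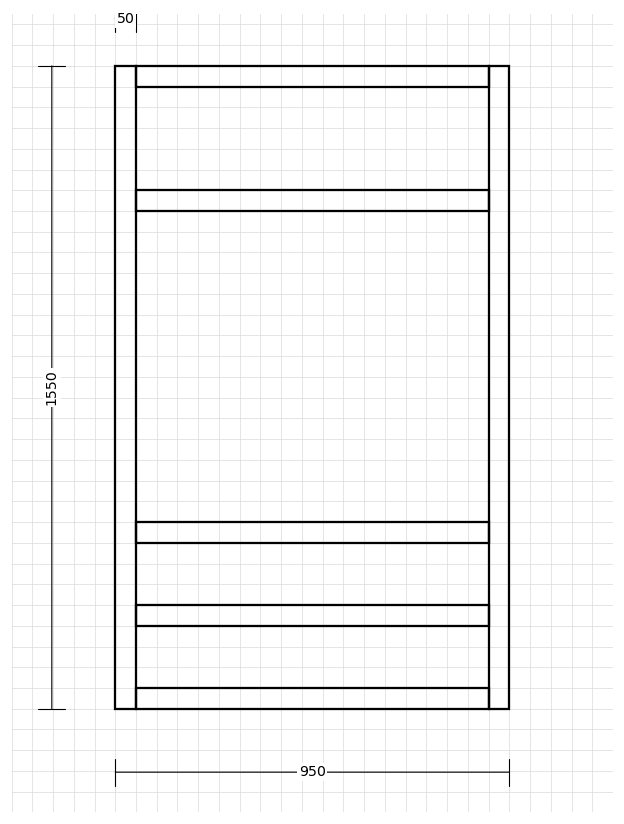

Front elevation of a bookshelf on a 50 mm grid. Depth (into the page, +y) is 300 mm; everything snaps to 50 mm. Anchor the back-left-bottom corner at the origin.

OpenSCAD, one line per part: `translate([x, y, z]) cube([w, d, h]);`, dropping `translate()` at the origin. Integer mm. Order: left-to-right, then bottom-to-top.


cube([50, 300, 1550]);
translate([50, 0, 0]) cube([850, 300, 50]);
translate([50, 0, 200]) cube([850, 300, 50]);
translate([50, 0, 400]) cube([850, 300, 50]);
translate([50, 0, 1200]) cube([850, 300, 50]);
translate([50, 0, 1500]) cube([850, 300, 50]);
translate([900, 0, 0]) cube([50, 300, 1550]);


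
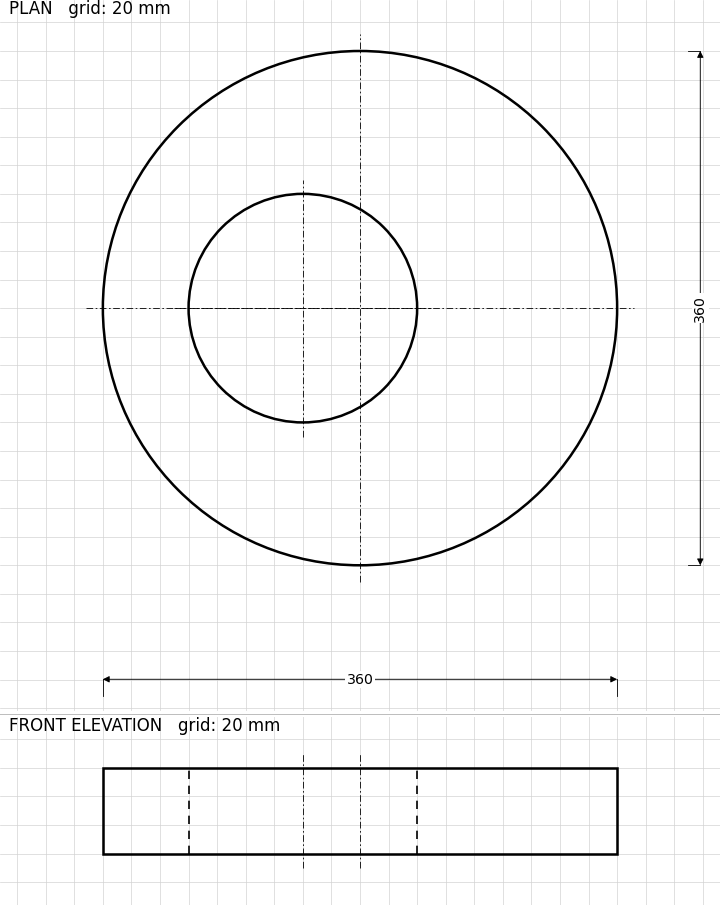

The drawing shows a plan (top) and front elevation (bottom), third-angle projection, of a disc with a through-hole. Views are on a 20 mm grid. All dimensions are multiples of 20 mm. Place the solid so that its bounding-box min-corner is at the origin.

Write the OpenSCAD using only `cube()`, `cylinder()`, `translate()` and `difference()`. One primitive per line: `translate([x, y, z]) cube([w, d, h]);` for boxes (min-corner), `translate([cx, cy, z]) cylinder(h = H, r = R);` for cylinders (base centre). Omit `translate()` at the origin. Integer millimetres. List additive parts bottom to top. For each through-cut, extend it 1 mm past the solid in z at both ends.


difference() {
  translate([180, 180, 0]) cylinder(h = 60, r = 180);
  translate([140, 180, -1]) cylinder(h = 62, r = 80);
}
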